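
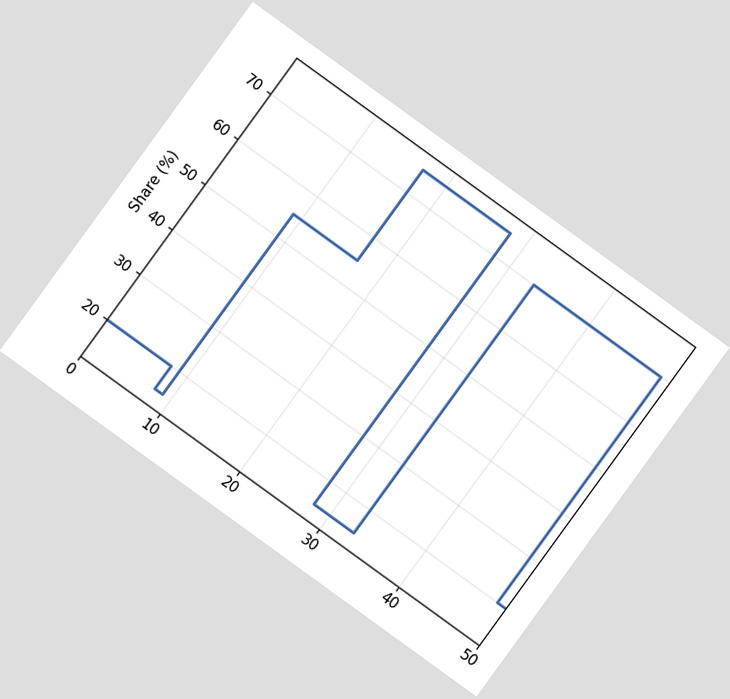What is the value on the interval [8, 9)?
The chart is tilted about 36° clockwise. On [8, 9) the step sits at 15%.

15%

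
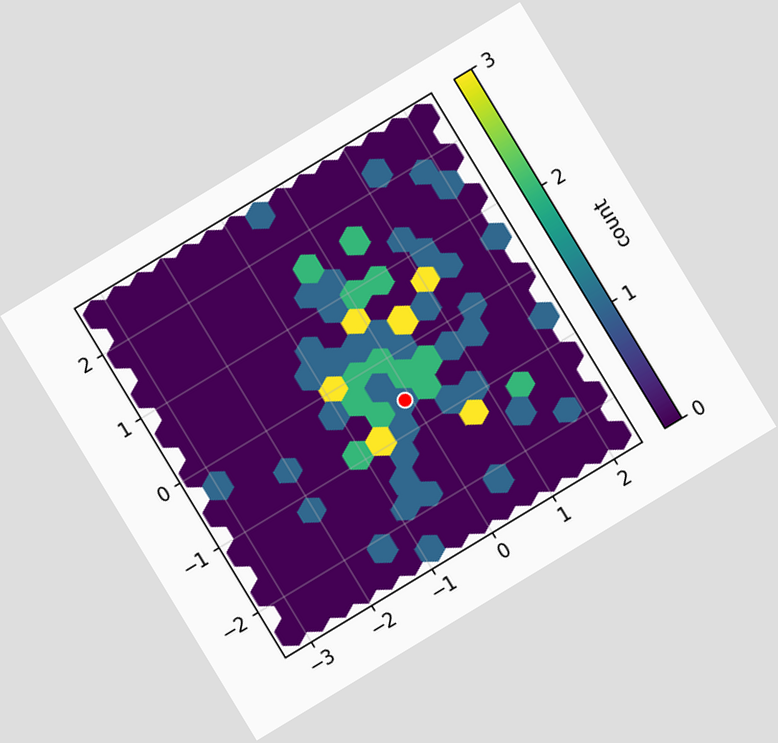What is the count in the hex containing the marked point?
The chart is tilted about 31° counter-clockwise. The marked hex reads 1 on the colorbar.

1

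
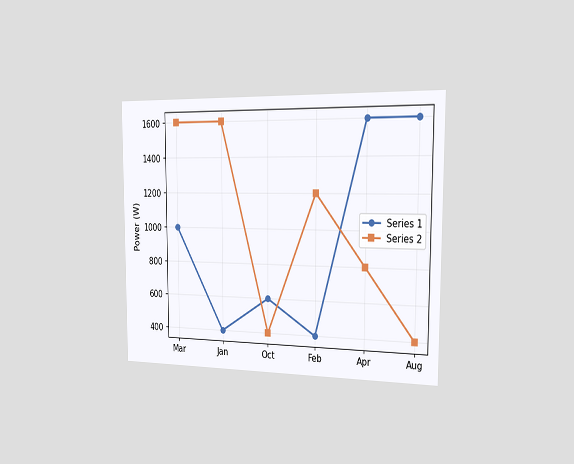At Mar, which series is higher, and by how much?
Series 2, by 600W

The chart is viewed slightly from the right. At Mar, Series 2 sits above the other line by 600W.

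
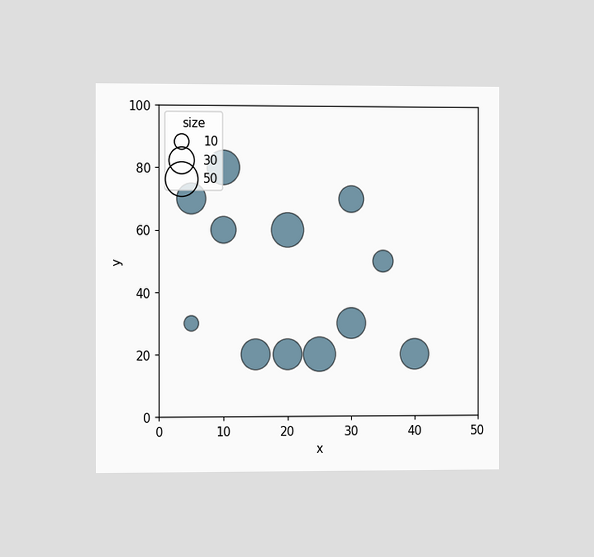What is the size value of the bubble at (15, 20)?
40

The chart is viewed at a slight angle. Matching the bubble at (15, 20) against the size legend gives 40.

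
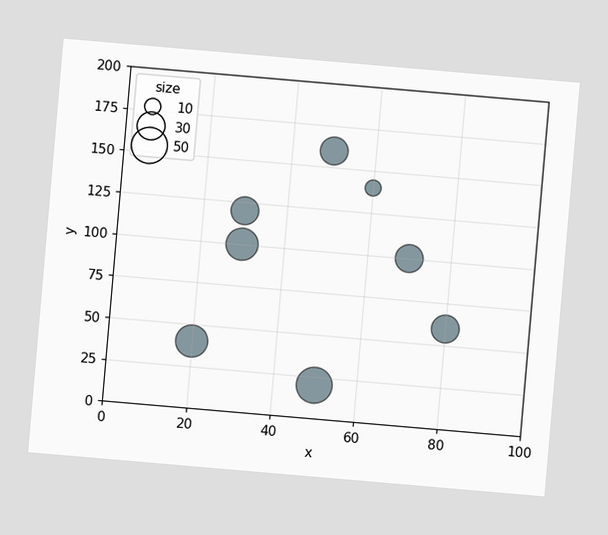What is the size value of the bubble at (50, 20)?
The chart is tilted about 5° clockwise. Matching the bubble at (50, 20) against the size legend gives 50.

50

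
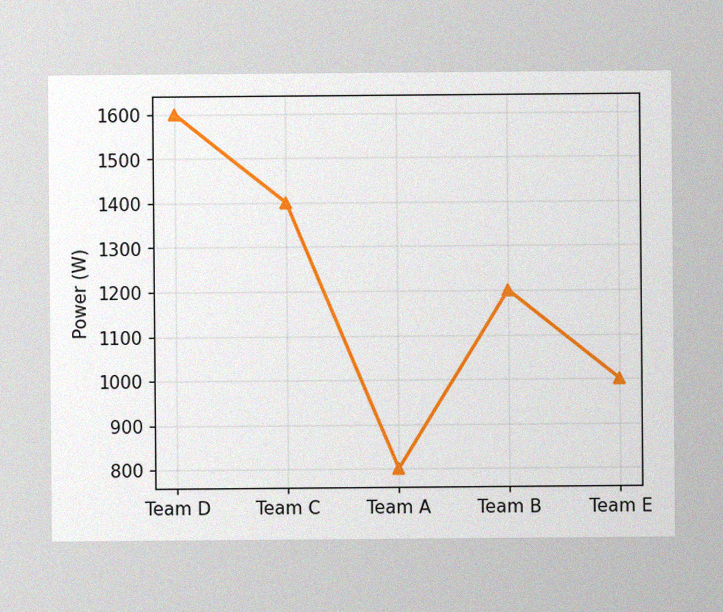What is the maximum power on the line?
The image has some photo noise and uneven lighting. The highest point is at Team D, and reading across to the y-axis gives 1600W.

1600W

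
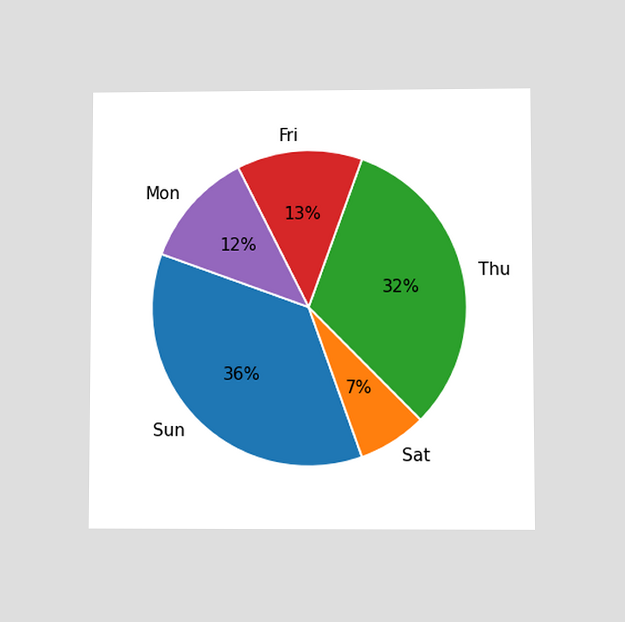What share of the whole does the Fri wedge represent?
13%

The chart is viewed at a slight angle. The Fri slice takes up 13% of the pie.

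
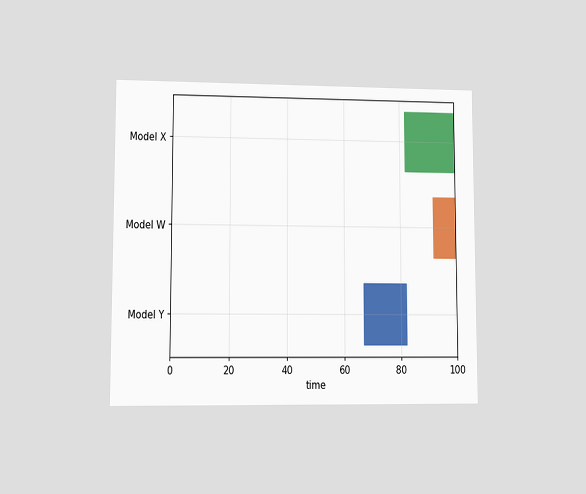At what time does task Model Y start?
67

The chart is viewed at a slight angle. The Model Y bar begins at t=67.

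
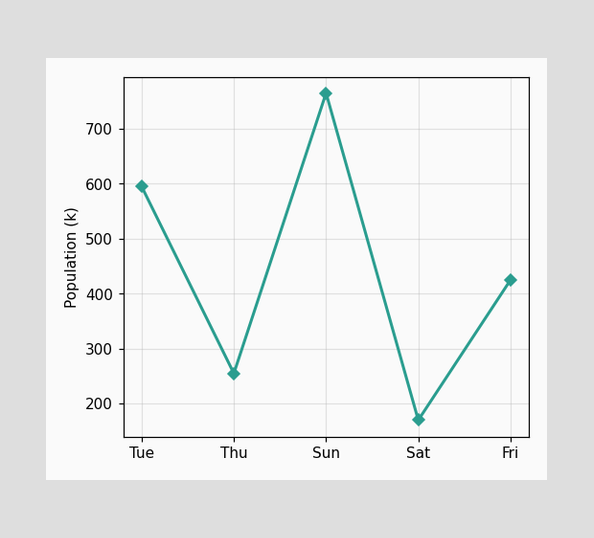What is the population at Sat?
170k

At Sat, the line is at 170k.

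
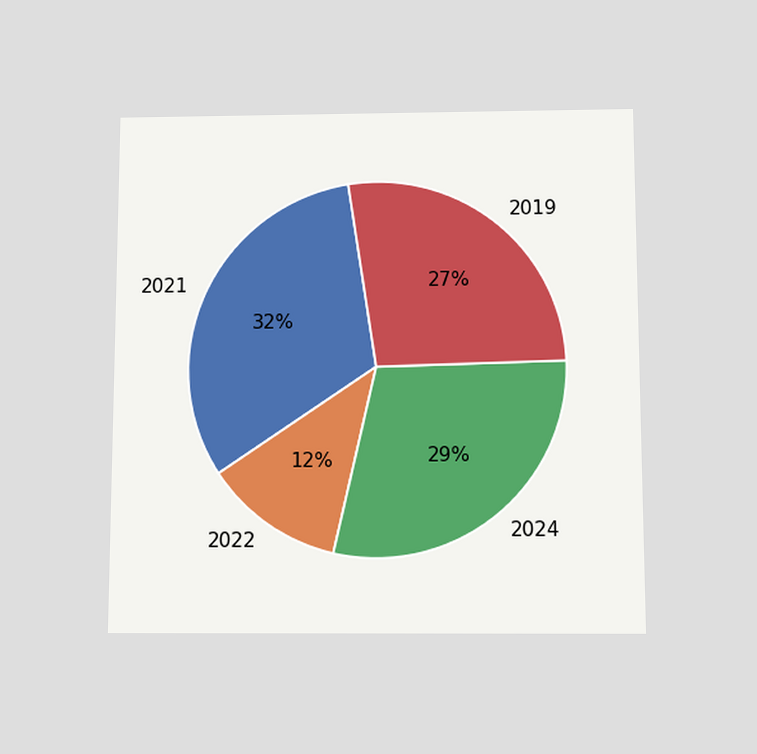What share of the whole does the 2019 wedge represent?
27%

The chart is viewed slightly from below. The 2019 slice takes up 27% of the pie.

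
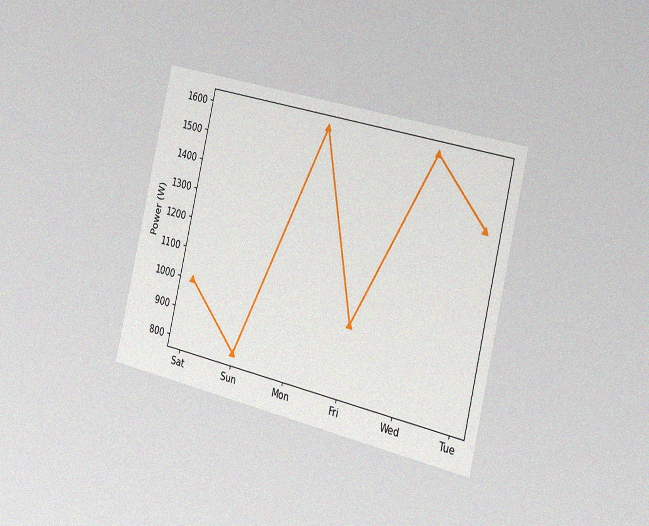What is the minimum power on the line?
800W

The chart is tilted about 13° clockwise and viewed slightly from the right, with some photo noise. The lowest point is at Sun, and reading across to the y-axis gives 800W.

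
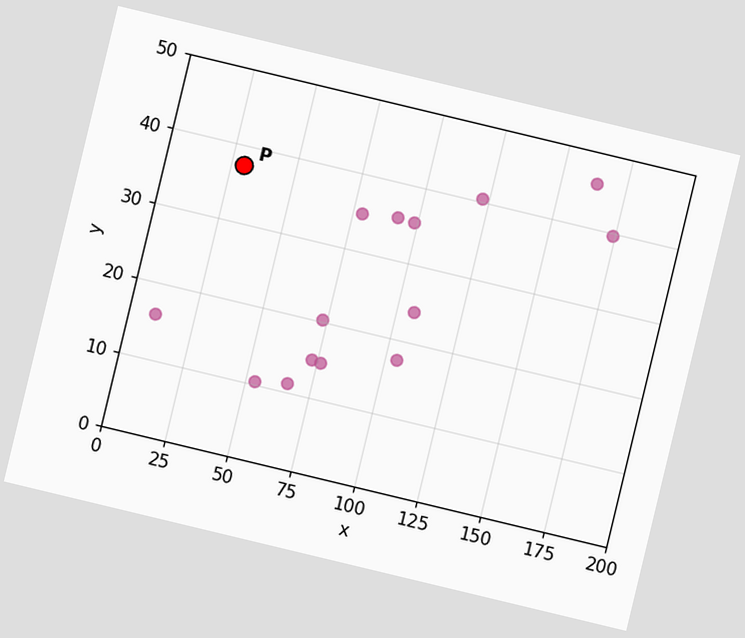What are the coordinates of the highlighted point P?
The chart is tilted about 14° clockwise. Following the gridlines from P to each axis, P sits at (30, 37.5).

(30, 37.5)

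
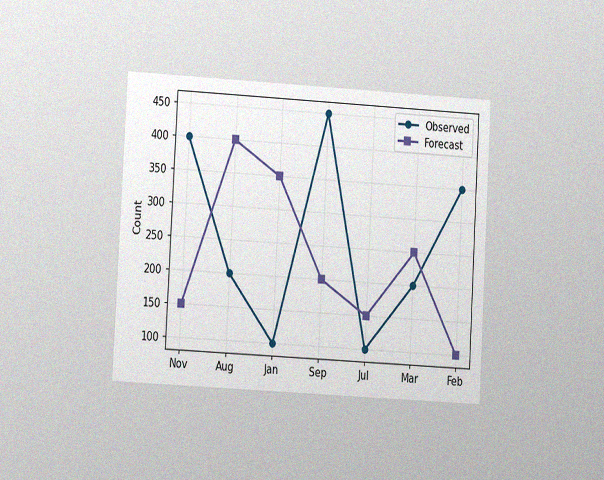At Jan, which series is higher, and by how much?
Forecast, by 250

The chart is tilted about 3° clockwise and viewed at a slight angle, with some photo noise. At Jan, Forecast sits above the other line by 250.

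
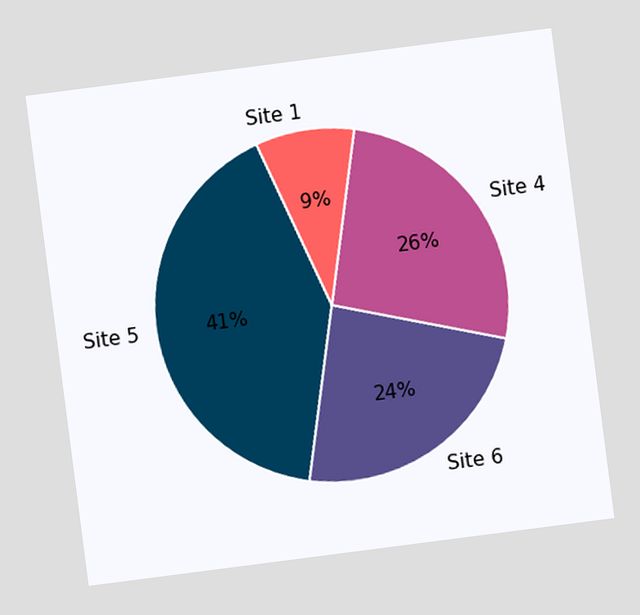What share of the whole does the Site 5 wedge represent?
The chart is tilted about 7° counter-clockwise. The Site 5 slice takes up 41% of the pie.

41%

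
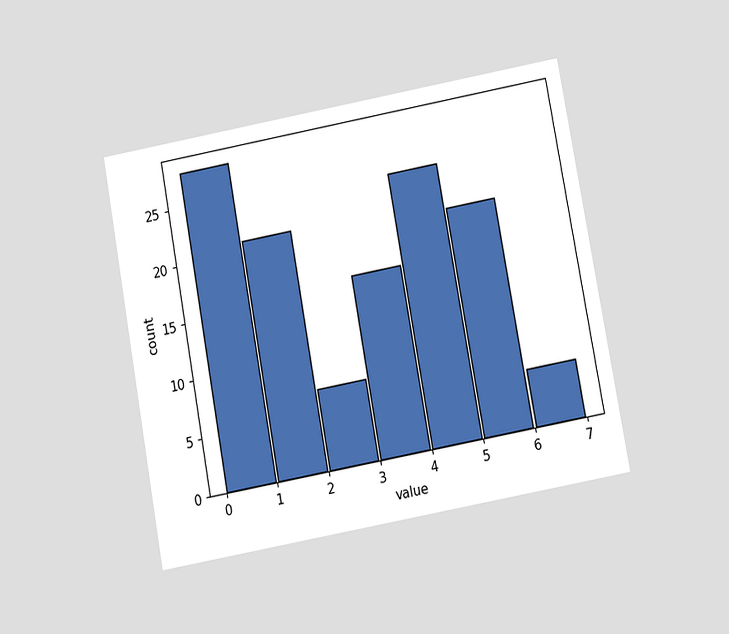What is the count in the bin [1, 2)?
The chart is tilted about 10° counter-clockwise and viewed slightly from below. The [1, 2) bin has height 21.

21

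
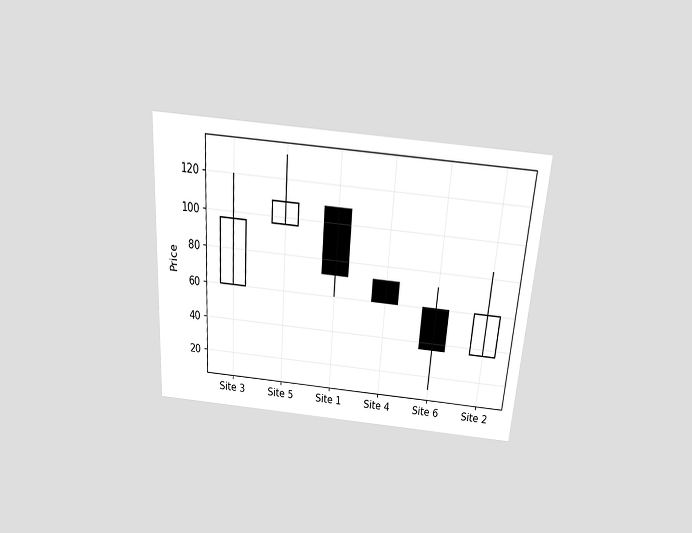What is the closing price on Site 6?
The chart is tilted about 4° clockwise and viewed slightly from above. The Site 6 candle closes at 36.

36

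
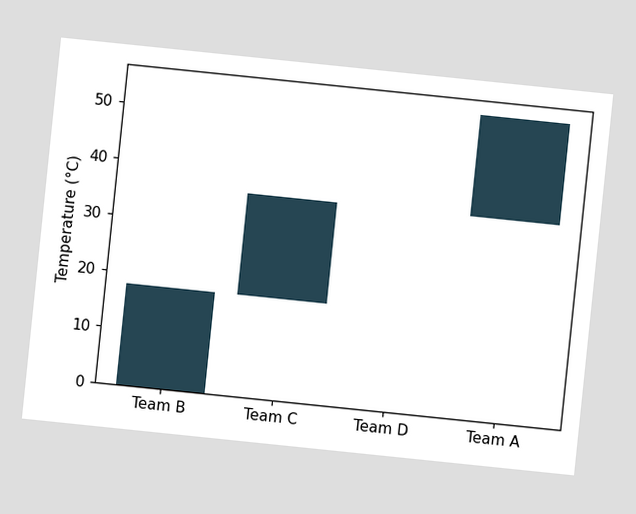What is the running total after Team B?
18°C

The chart is tilted about 6° clockwise. After Team B the running total reaches 18°C.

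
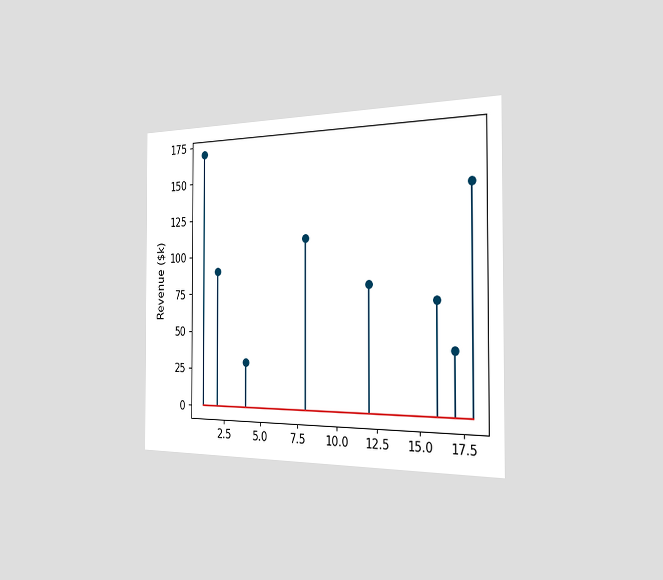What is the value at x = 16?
$70k

The chart is viewed slightly from the right. The stem at x=16 reaches $70k.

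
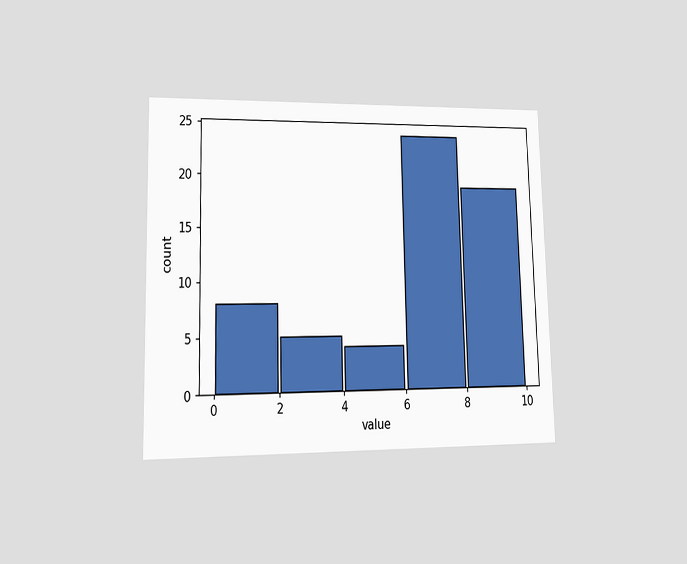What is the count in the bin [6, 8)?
The chart is viewed at a slight angle. The [6, 8) bin has height 24.

24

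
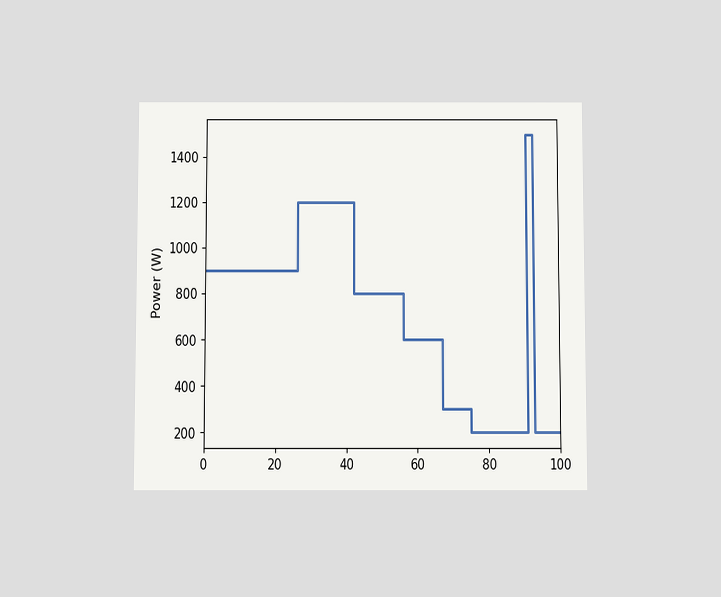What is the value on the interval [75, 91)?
200W

The chart is viewed slightly from below. On [75, 91) the step sits at 200W.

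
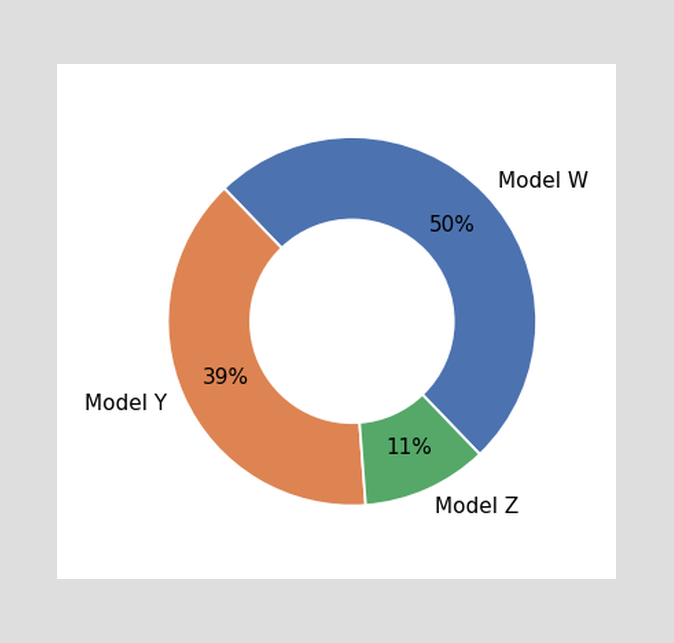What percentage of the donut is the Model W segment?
50%

The Model W segment takes up 50% of the ring.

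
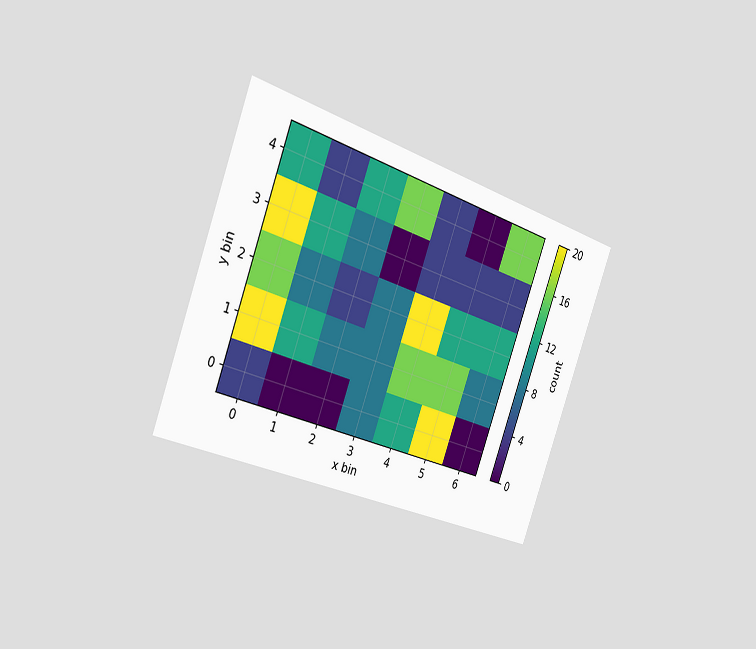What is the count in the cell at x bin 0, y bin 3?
The chart is tilted about 20° clockwise and viewed slightly from the left. Matching the cell (0, 3) against the colorbar gives 20.

20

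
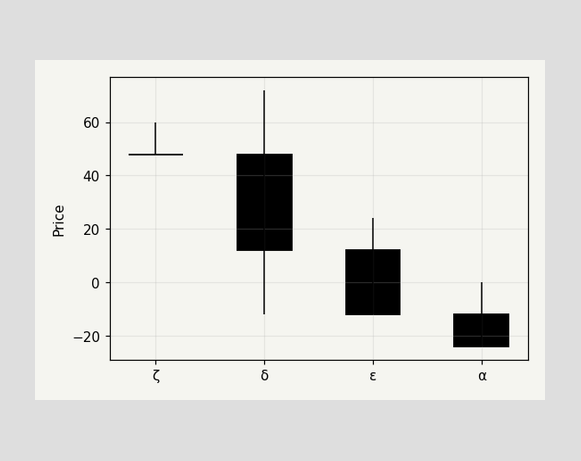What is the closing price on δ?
The δ candle closes at 12.

12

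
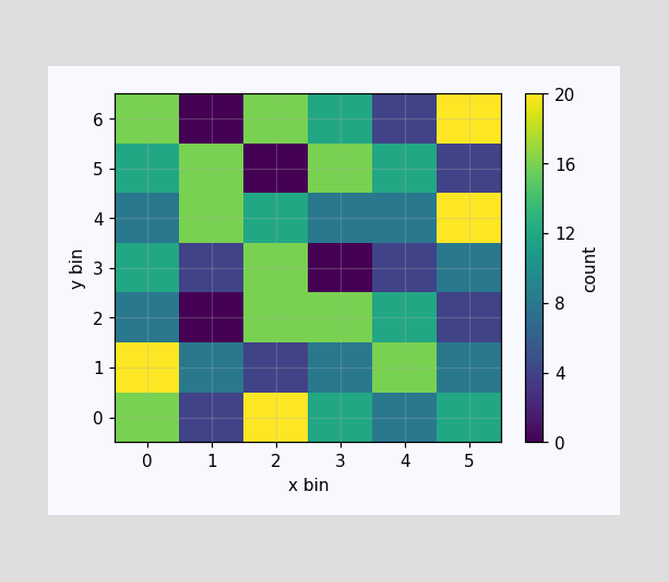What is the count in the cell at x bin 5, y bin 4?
Matching the cell (5, 4) against the colorbar gives 20.

20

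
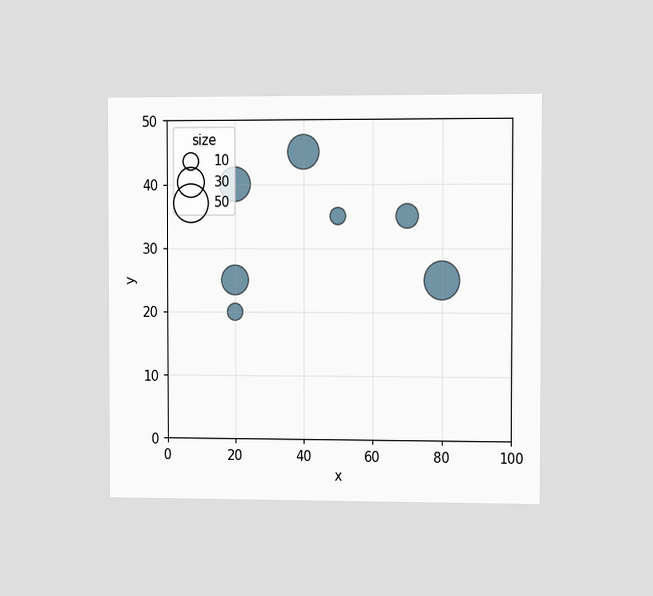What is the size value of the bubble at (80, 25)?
50

The chart is viewed slightly from the right. Matching the bubble at (80, 25) against the size legend gives 50.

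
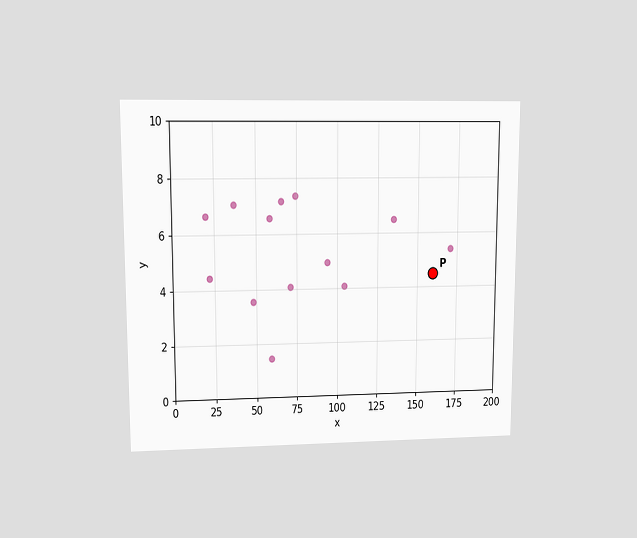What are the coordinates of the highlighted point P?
The chart is viewed at a slight angle. Following the gridlines from P to each axis, P sits at (160, 4.5).

(160, 4.5)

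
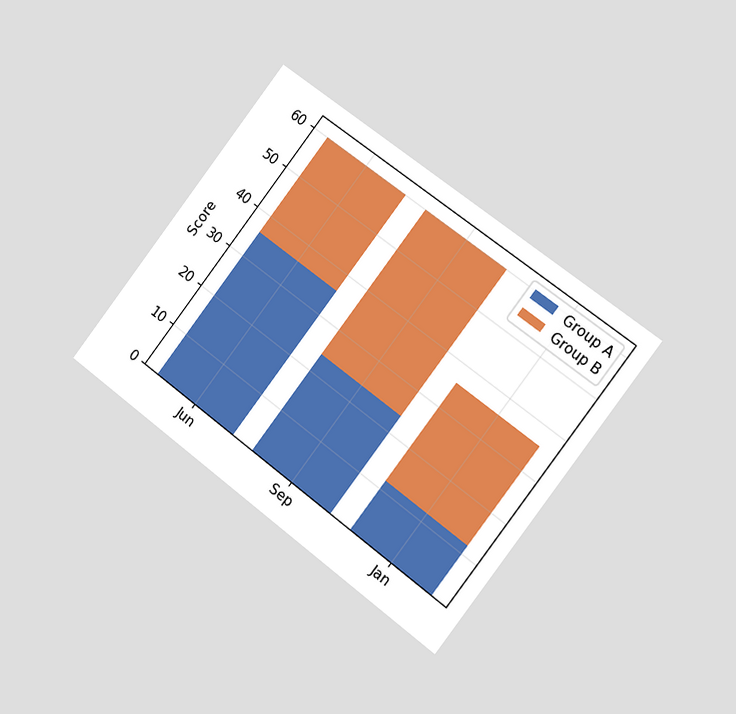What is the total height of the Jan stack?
The chart is tilted about 37° clockwise and viewed slightly from the right. The Jan stack's top reaches 36 on the y-axis.

36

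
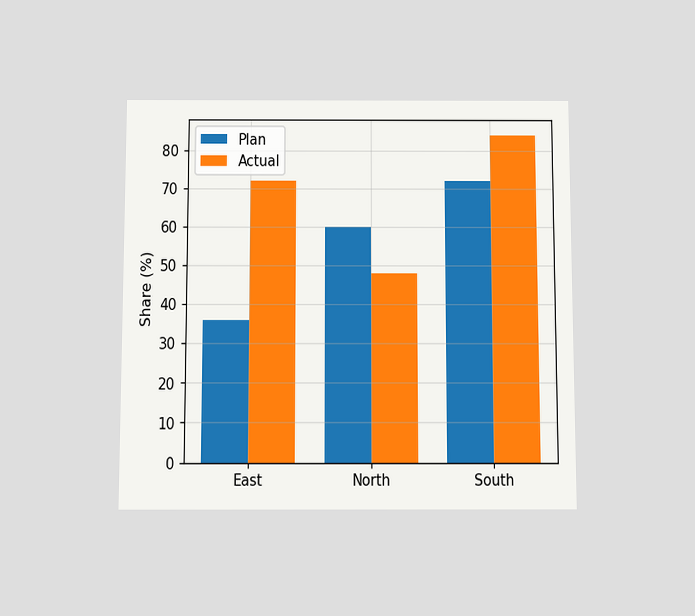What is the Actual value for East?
72%

The chart is viewed slightly from below. The Actual bar at East reaches 72% on the y-axis.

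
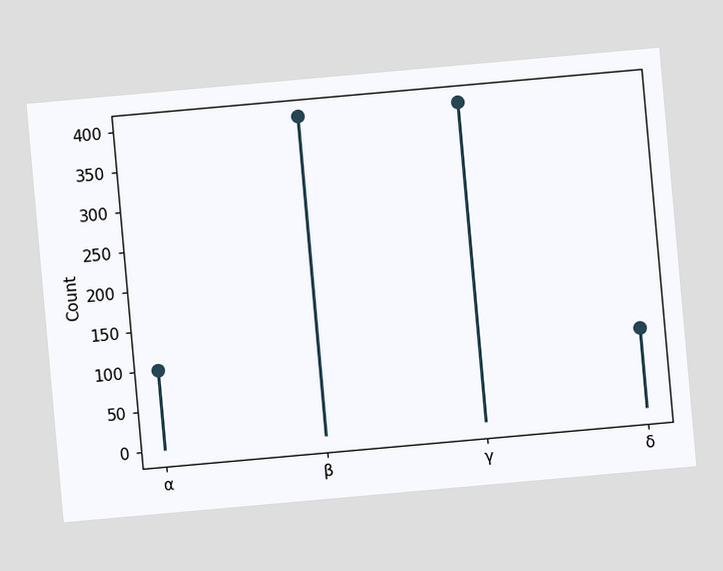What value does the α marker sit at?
The chart is tilted about 5° counter-clockwise. The α marker sits at 100.

100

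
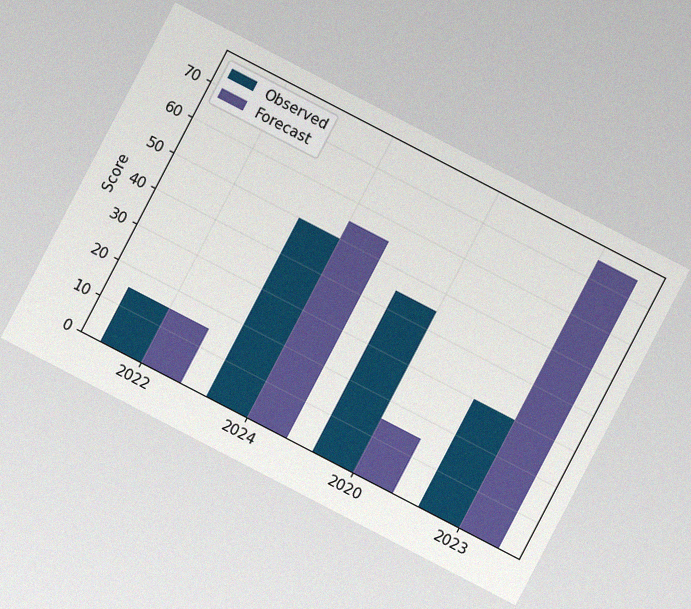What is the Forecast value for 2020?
The chart is tilted about 27° clockwise, with some photo noise. The Forecast bar at 2020 reaches 15 on the y-axis.

15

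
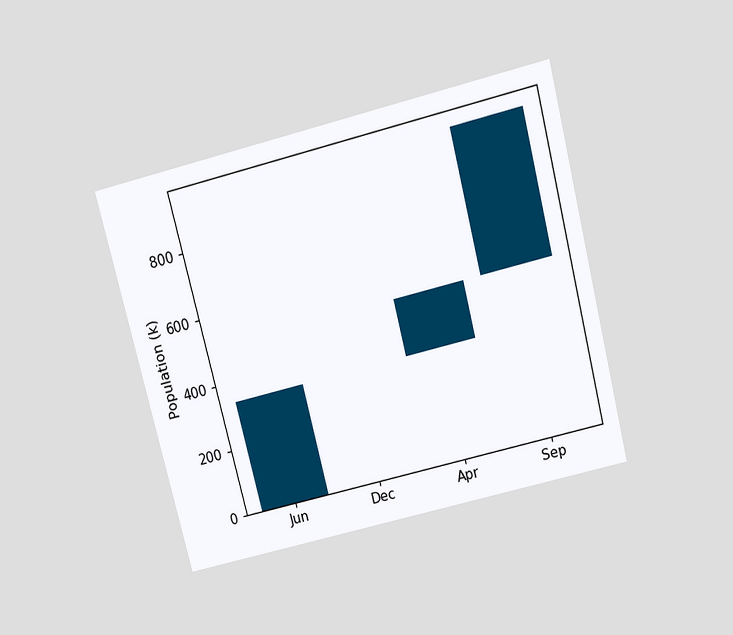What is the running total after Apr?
The chart is tilted about 14° counter-clockwise and viewed slightly from above. After Apr the running total reaches 510k.

510k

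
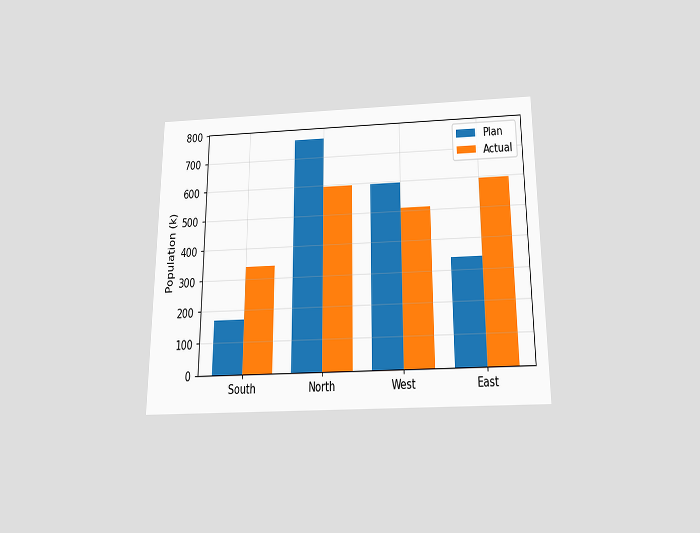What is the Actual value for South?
340k

The chart is viewed slightly from below. The Actual bar at South reaches 340k on the y-axis.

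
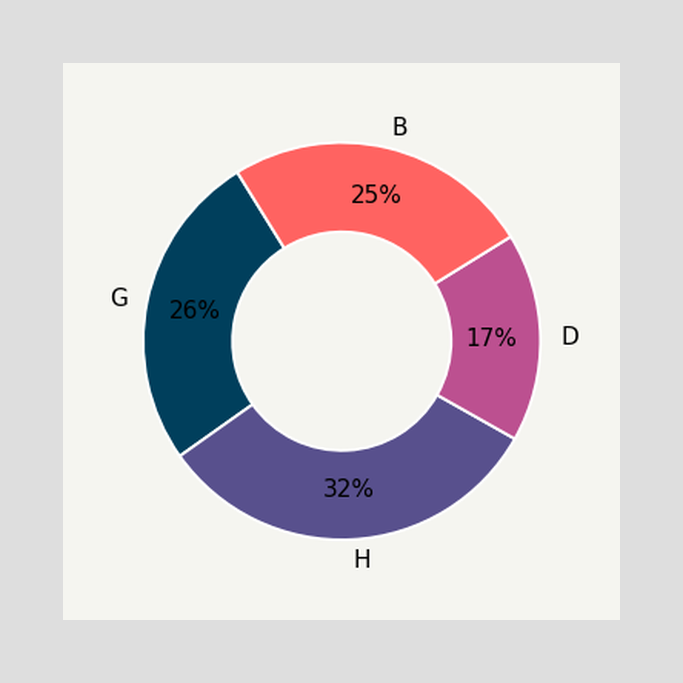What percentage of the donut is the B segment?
25%

The B segment takes up 25% of the ring.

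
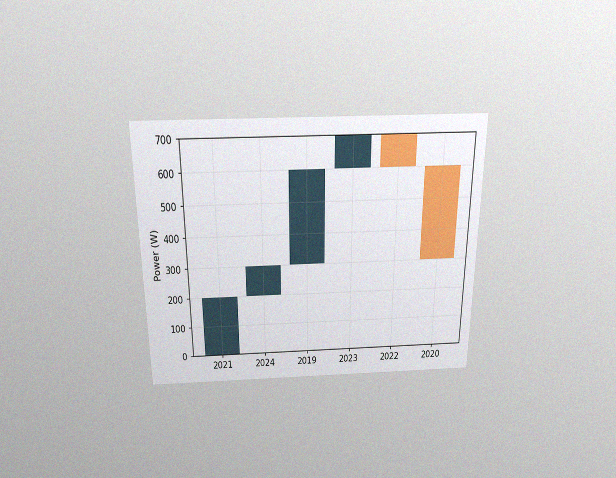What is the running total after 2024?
300W

The chart is viewed slightly from above, with some photo noise. After 2024 the running total reaches 300W.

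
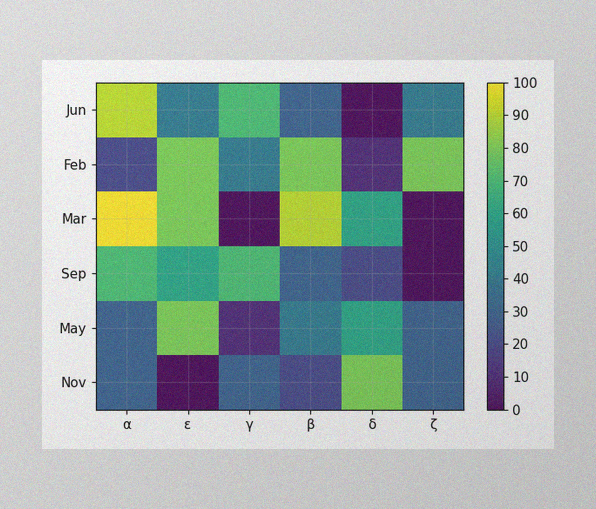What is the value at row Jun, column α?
90

The image has some photo noise and uneven lighting. Matching cell (Jun, α) against the colorbar gives 90.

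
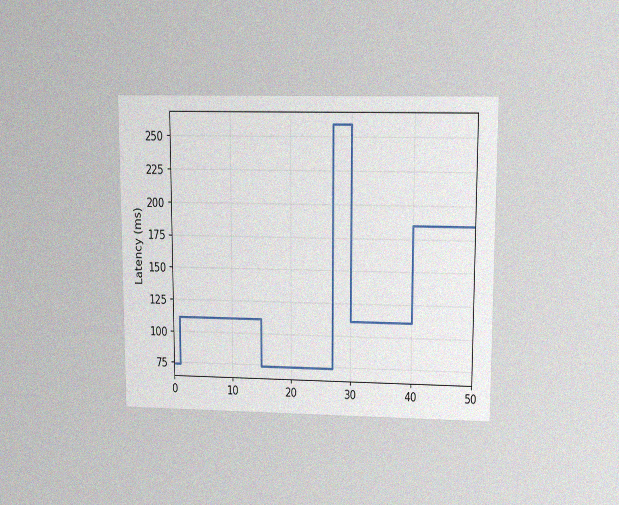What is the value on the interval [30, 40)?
The chart is viewed at a slight angle, with some photo noise. On [30, 40) the step sits at 111ms.

111ms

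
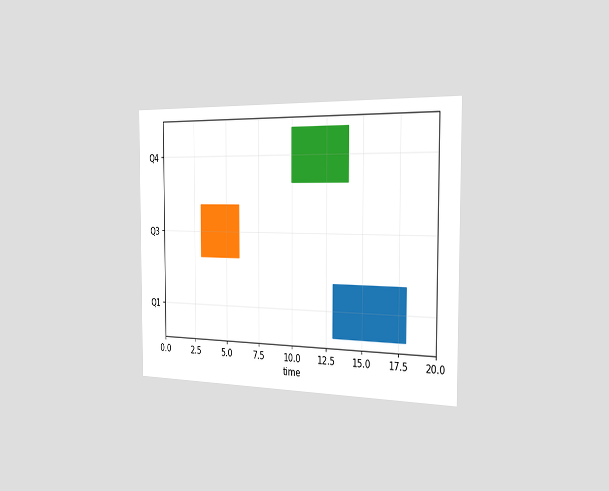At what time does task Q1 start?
13

The chart is viewed slightly from the right. The Q1 bar begins at t=13.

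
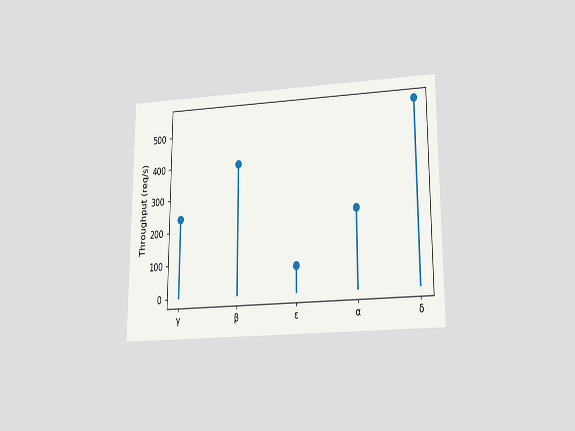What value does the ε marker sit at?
80req/s

The chart is viewed slightly from below. The ε marker sits at 80req/s.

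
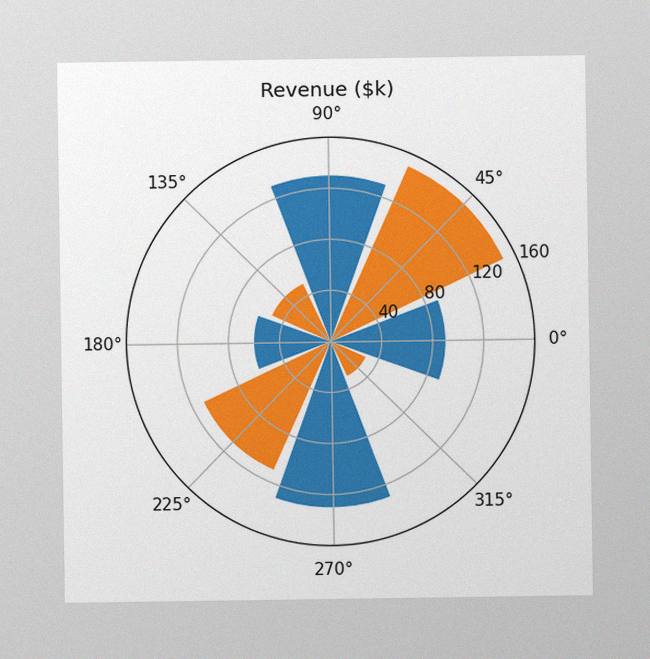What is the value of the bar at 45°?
The image has some photo noise and uneven lighting. The bar at 45° reaches $150k on the radial axis.

$150k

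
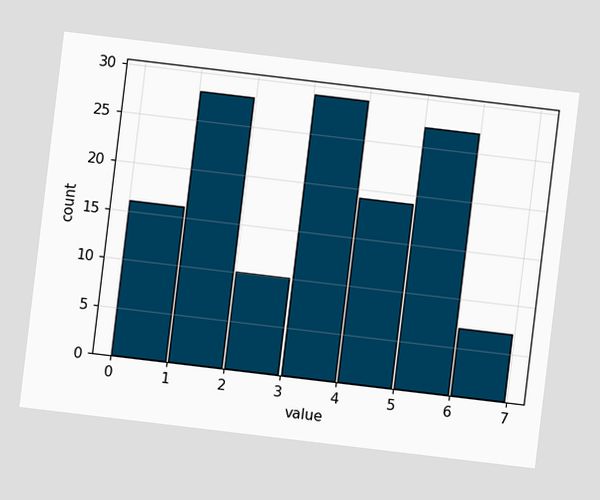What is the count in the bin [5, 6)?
The chart is tilted about 7° clockwise. The [5, 6) bin has height 27.

27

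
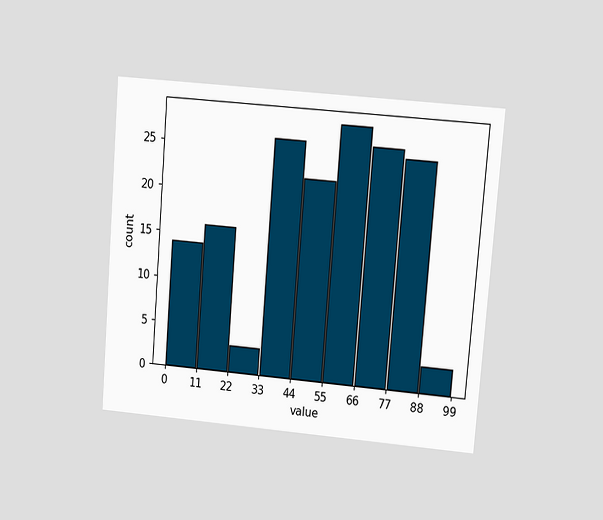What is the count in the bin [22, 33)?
The chart is tilted about 5° clockwise and viewed at a slight angle. The [22, 33) bin has height 3.

3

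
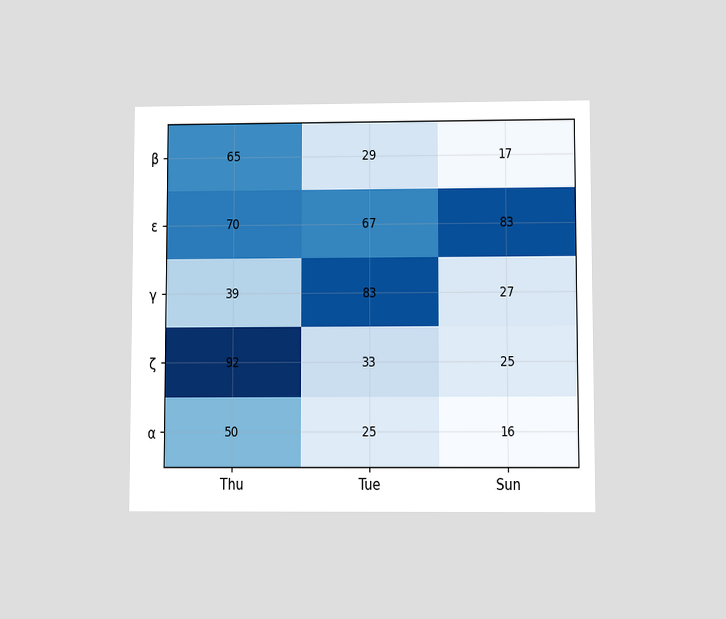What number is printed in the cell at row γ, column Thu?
39

The chart is viewed slightly from below. The (γ, Thu) cell reads 39.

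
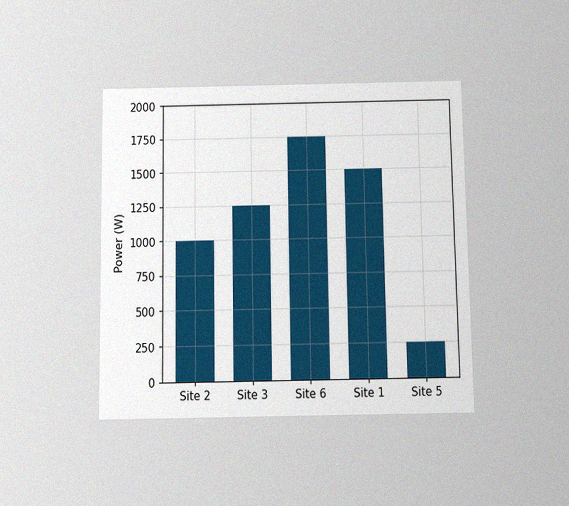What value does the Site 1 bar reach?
The chart is viewed slightly from below, with some photo noise. Reading along the chart's y-axis, the Site 1 bar reaches 1500W.

1500W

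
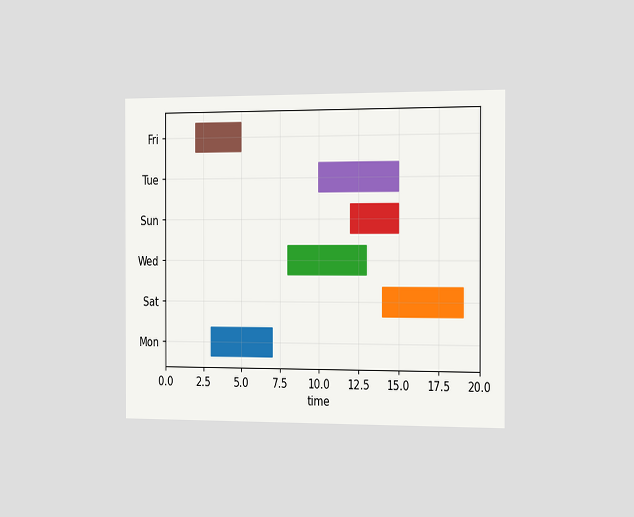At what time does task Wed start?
8

The chart is viewed slightly from the right. The Wed bar begins at t=8.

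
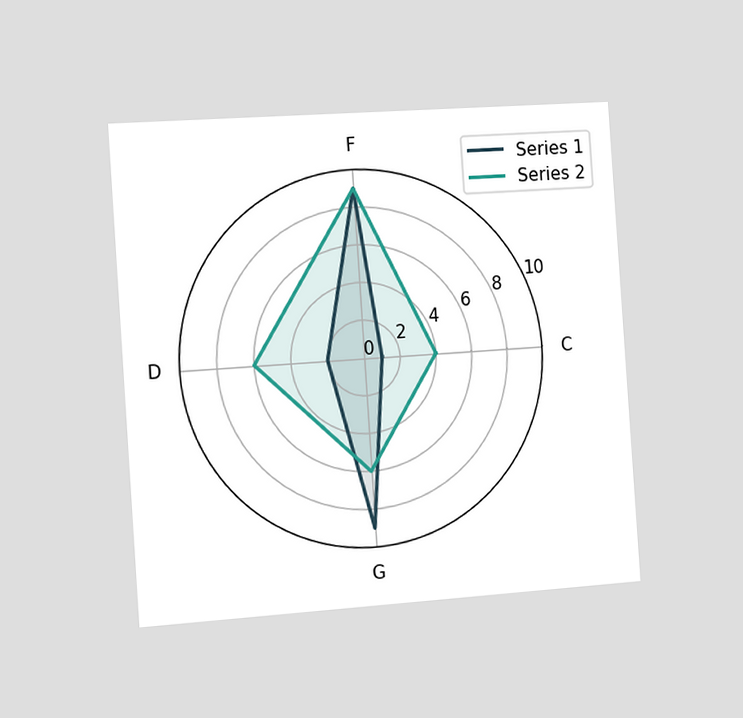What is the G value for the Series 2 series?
The chart is tilted about 4° counter-clockwise and viewed slightly from the left. On the G axis, Series 2 reaches 6.

6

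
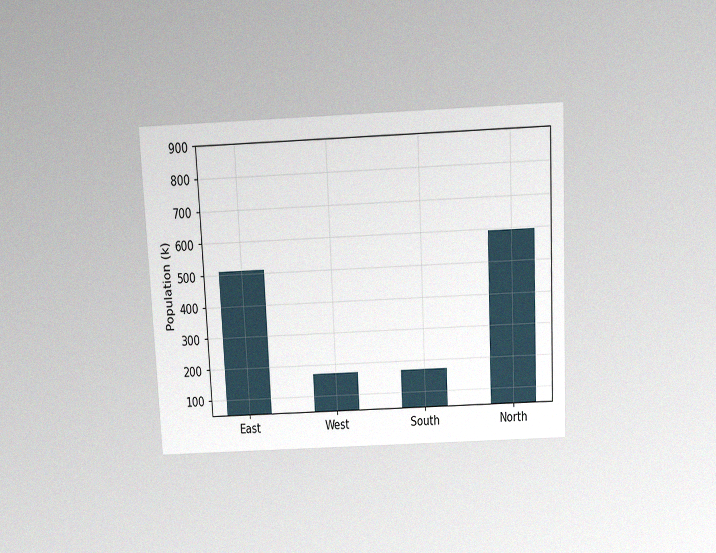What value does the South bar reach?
The chart is tilted about 3° counter-clockwise and viewed slightly from above, with some photo noise. Reading along the chart's y-axis, the South bar reaches 170k.

170k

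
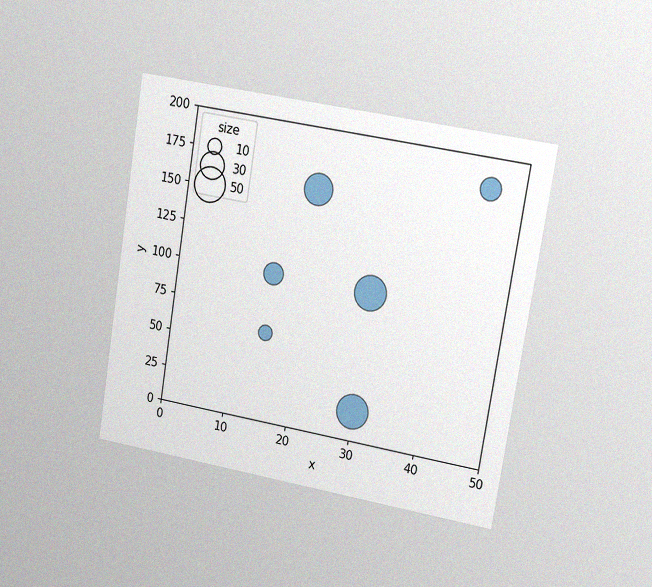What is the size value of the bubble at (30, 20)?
50

The chart is tilted about 9° clockwise and viewed slightly from the right, with some photo noise. Matching the bubble at (30, 20) against the size legend gives 50.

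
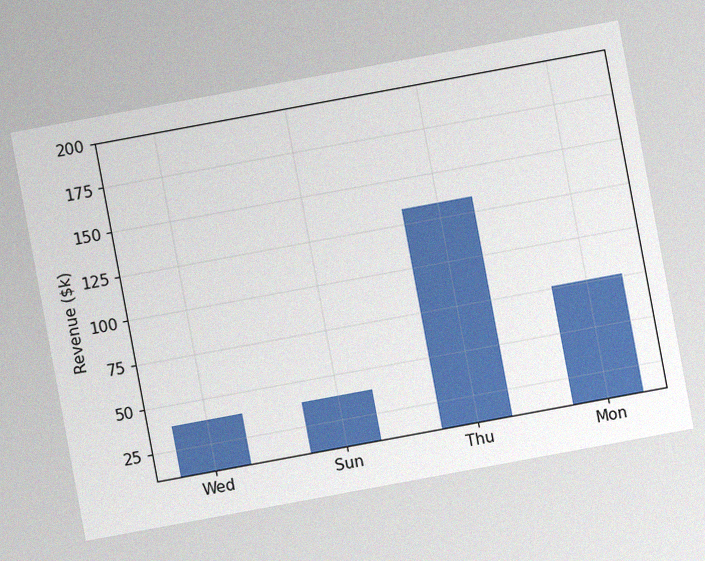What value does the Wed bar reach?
The chart is tilted about 10° counter-clockwise, with some photo noise. Reading along the chart's y-axis, the Wed bar reaches $38k.

$38k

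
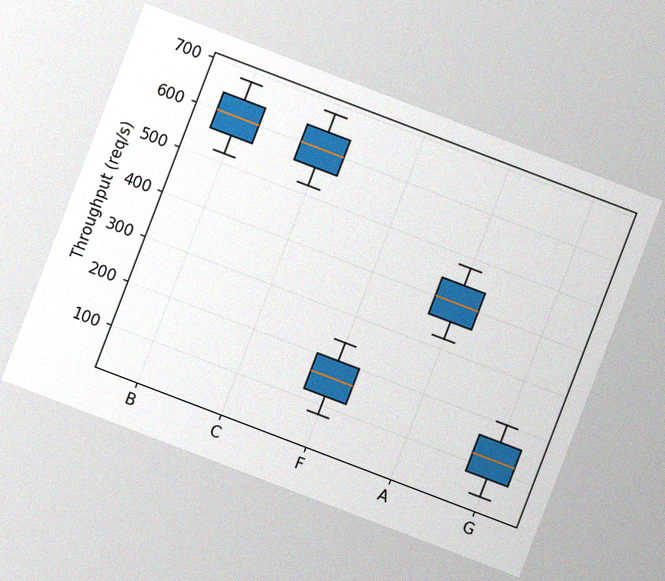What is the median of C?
600req/s

The chart is tilted about 21° clockwise, with some photo noise. The median line in the C box sits at 600req/s.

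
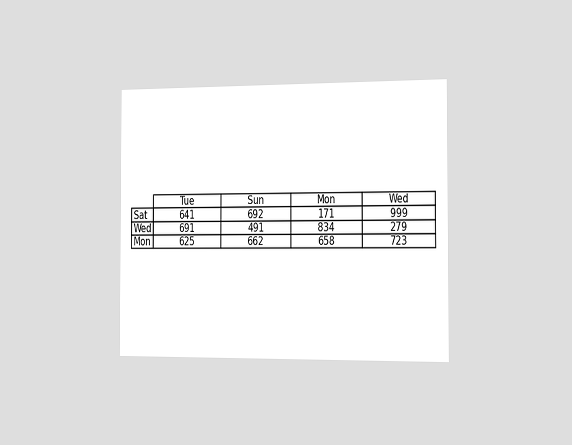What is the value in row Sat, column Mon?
The chart is viewed slightly from the right. The (Sat, Mon) cell reads 171.

171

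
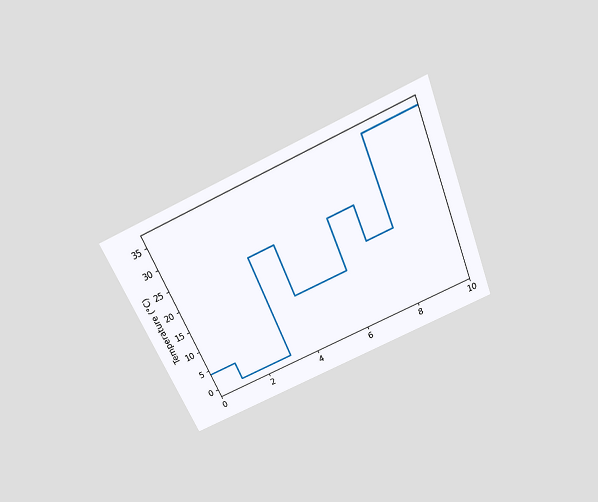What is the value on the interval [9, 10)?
36°C

The chart is tilted about 23° counter-clockwise and viewed slightly from above. On [9, 10) the step sits at 36°C.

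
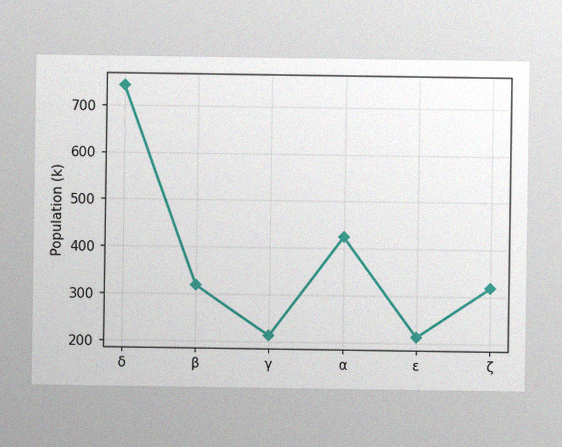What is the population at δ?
The image has some photo noise and uneven lighting. At δ, the line is at 742k.

742k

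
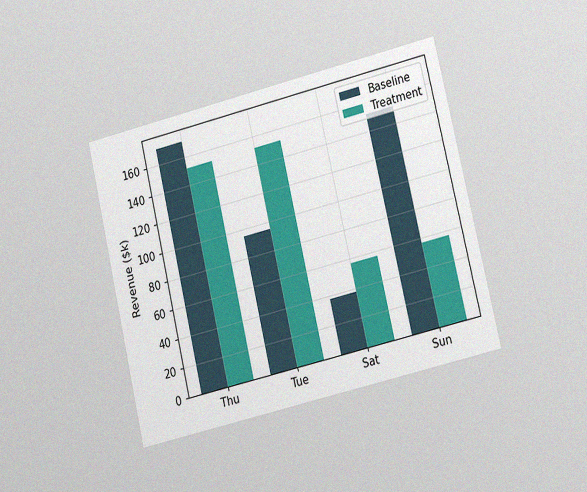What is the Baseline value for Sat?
$38k

The chart is tilted about 13° counter-clockwise and viewed at a slight angle, with some photo noise. The Baseline bar at Sat reaches $38k on the y-axis.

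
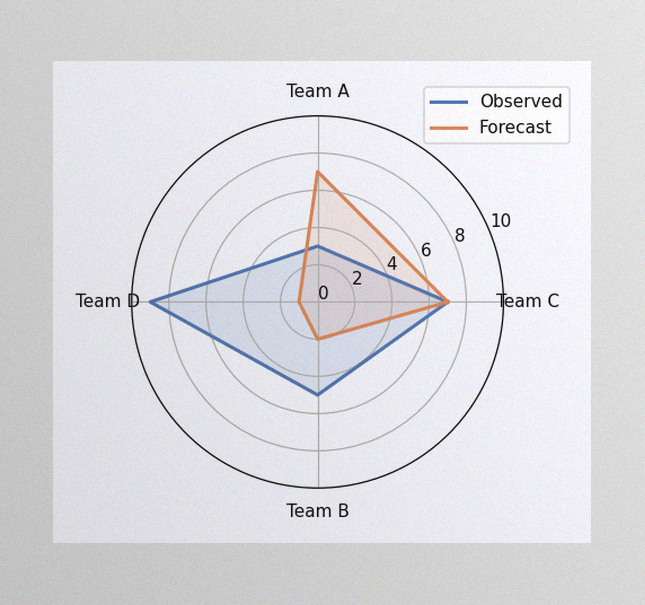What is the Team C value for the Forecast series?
7

The image has some photo noise and uneven lighting. On the Team C axis, Forecast reaches 7.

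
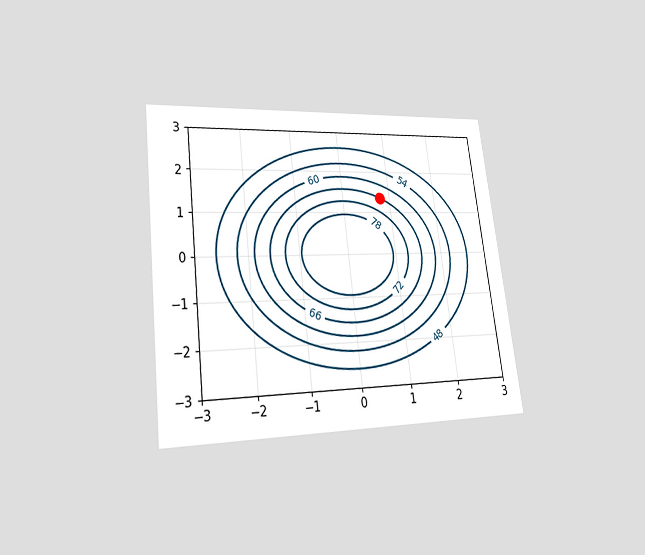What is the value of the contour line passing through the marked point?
The chart is tilted about 7° counter-clockwise and viewed at a slight angle. The marked point sits on the contour labelled 66.

66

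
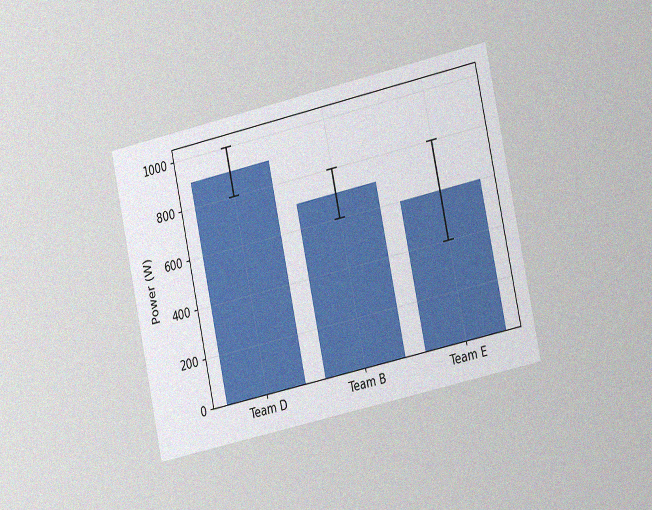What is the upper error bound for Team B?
The chart is tilted about 12° counter-clockwise and viewed slightly from the right, with some photo noise. The Team B bar's upper whisker reaches 800W.

800W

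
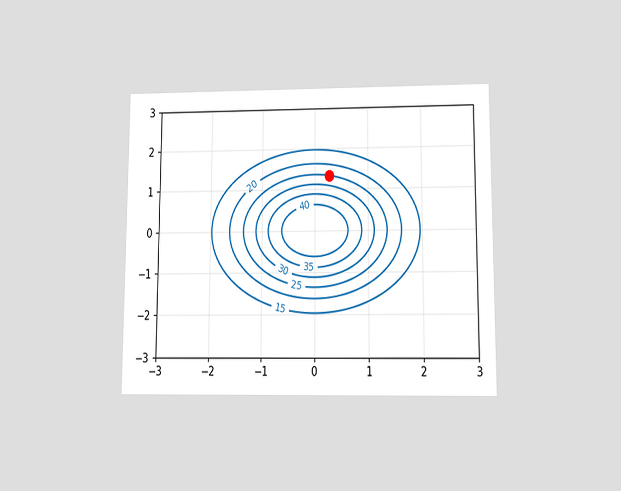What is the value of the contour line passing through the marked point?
The chart is viewed slightly from below. The marked point sits on the contour labelled 25.

25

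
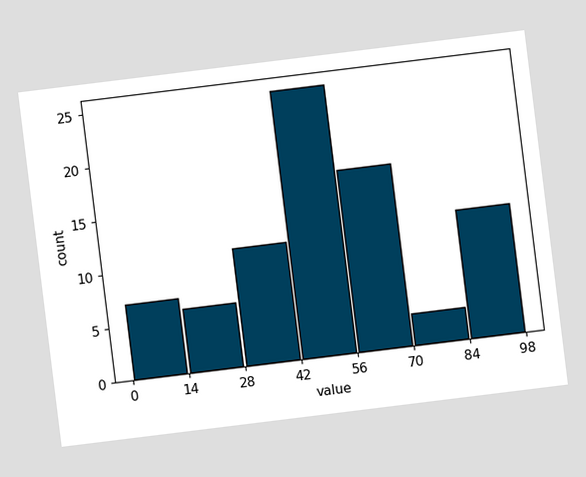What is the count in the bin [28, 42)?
The chart is tilted about 7° counter-clockwise. The [28, 42) bin has height 11.

11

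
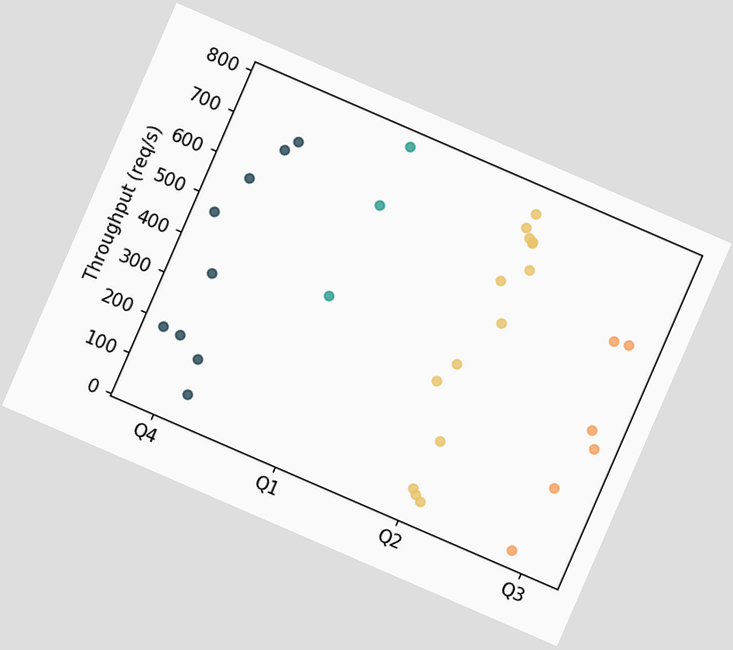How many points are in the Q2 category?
14

The chart is tilted about 23° clockwise. Counting the markers in the Q2 column gives 14.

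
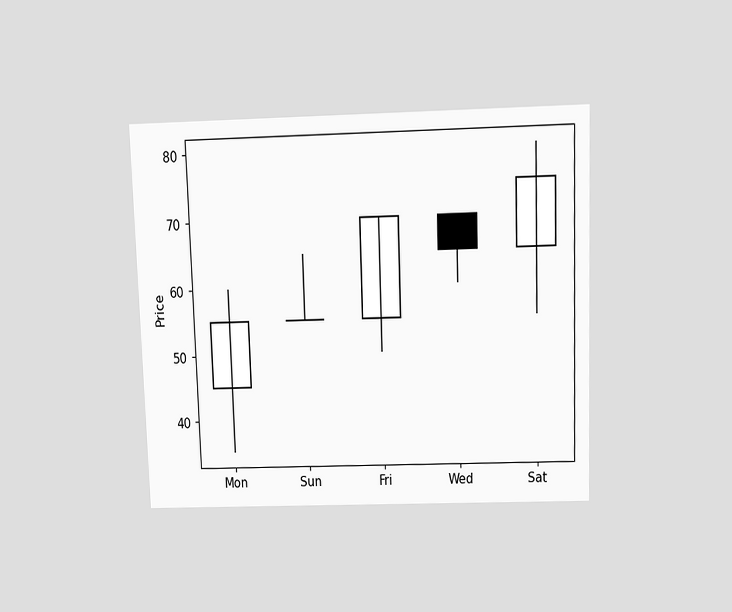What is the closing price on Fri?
70

The chart is viewed slightly from above. The Fri candle closes at 70.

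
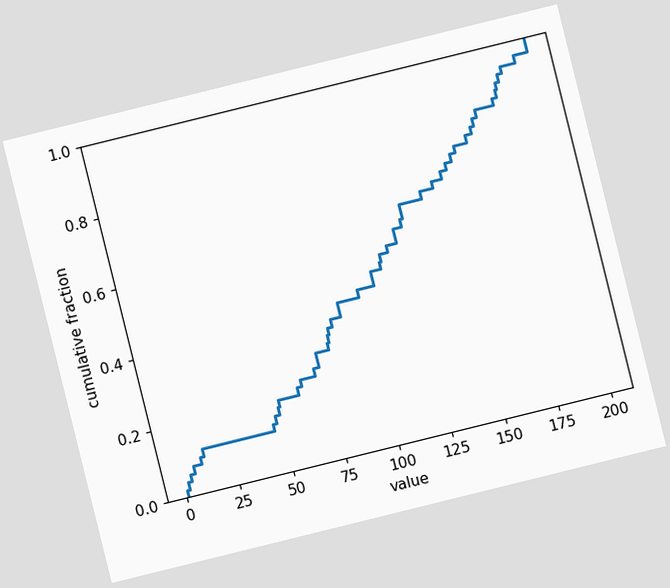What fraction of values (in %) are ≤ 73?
The chart is tilted about 14° counter-clockwise. At x=73 the ECDF step is at 30%.

30%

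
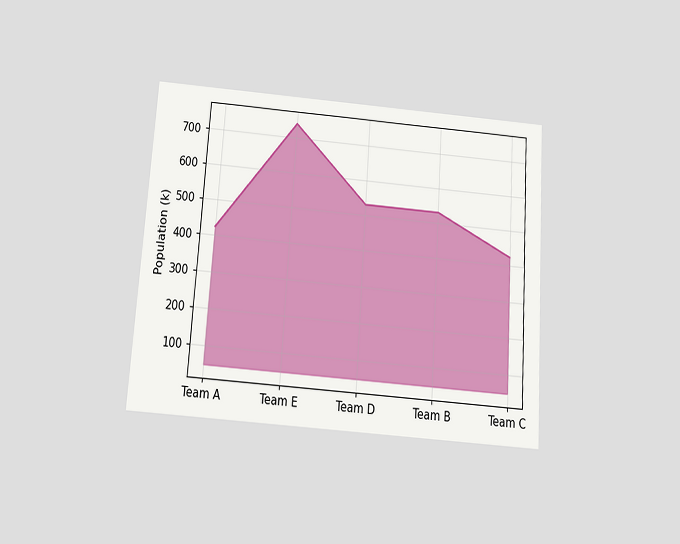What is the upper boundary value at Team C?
The chart is tilted about 4° clockwise and viewed slightly from below. At Team C the upper boundary is at 424k.

424k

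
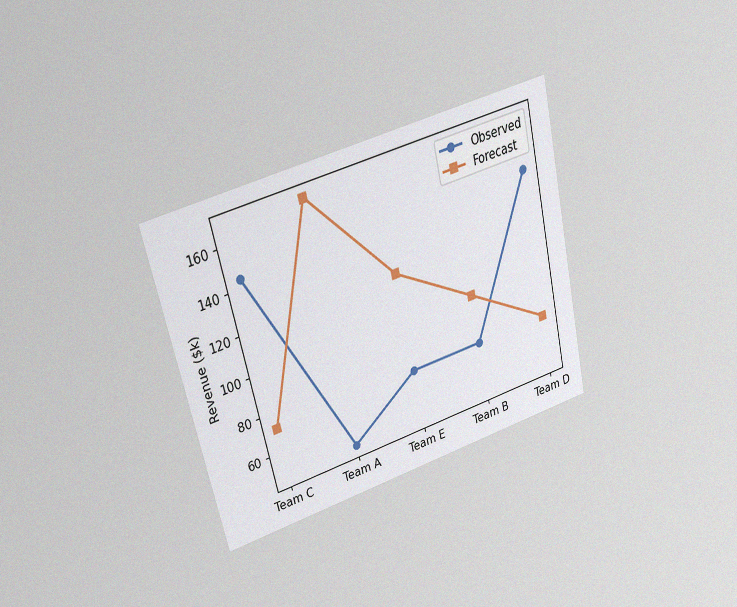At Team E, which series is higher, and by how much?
The chart is tilted about 13° counter-clockwise and viewed at a slight angle, with some photo noise. At Team E, Forecast sits above the other line by $48k.

Forecast, by $48k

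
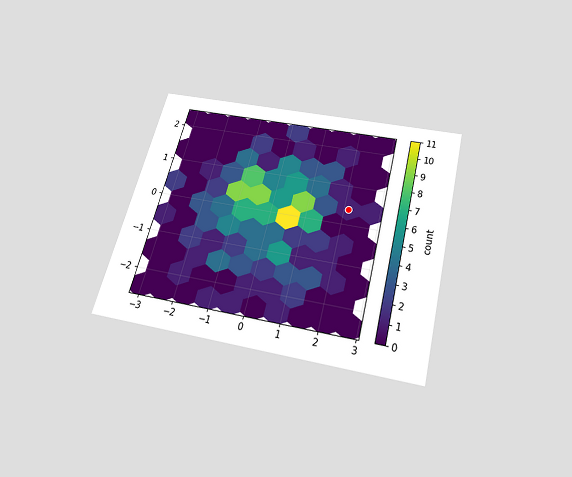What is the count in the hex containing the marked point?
The chart is tilted about 15° clockwise and viewed slightly from below. The marked hex reads 1 on the colorbar.

1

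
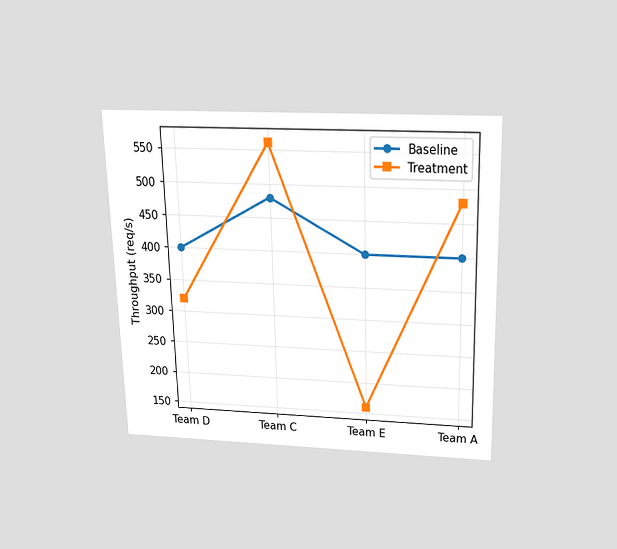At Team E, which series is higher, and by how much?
The chart is viewed slightly from above. At Team E, Baseline sits above the other line by 240req/s.

Baseline, by 240req/s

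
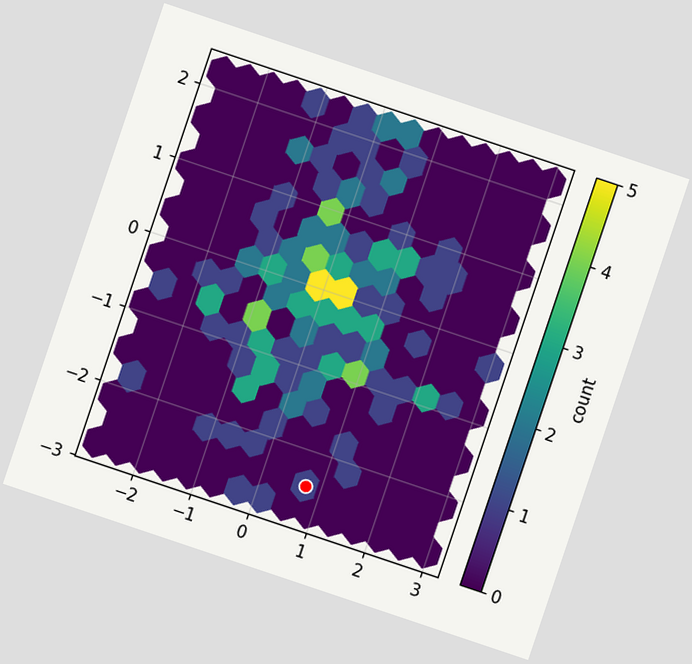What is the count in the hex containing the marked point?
The chart is tilted about 19° clockwise. The marked hex reads 1 on the colorbar.

1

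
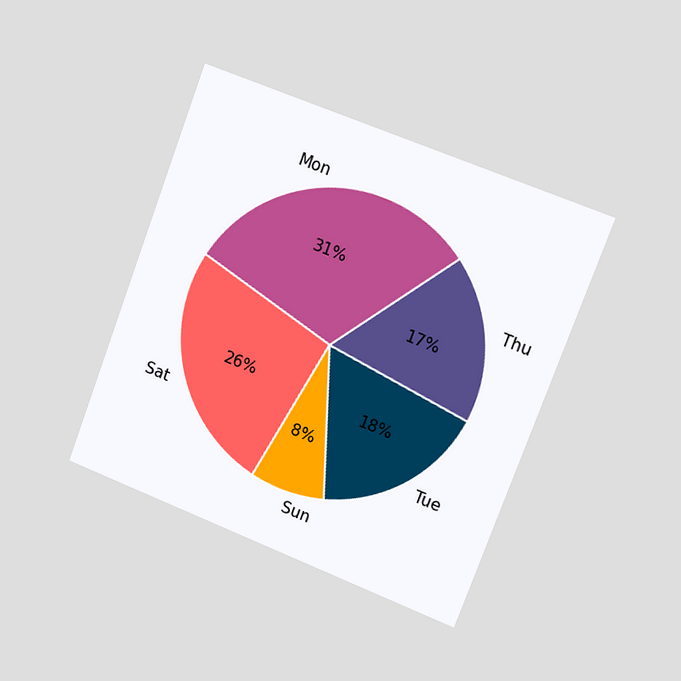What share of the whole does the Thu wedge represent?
The chart is tilted about 20° clockwise and viewed slightly from the right. The Thu slice takes up 17% of the pie.

17%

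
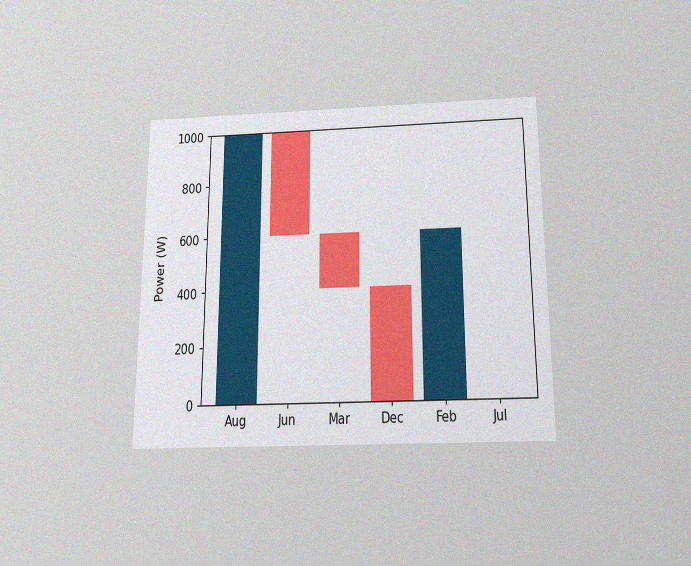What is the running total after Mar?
The chart is viewed slightly from below, with some photo noise. After Mar the running total reaches 400W.

400W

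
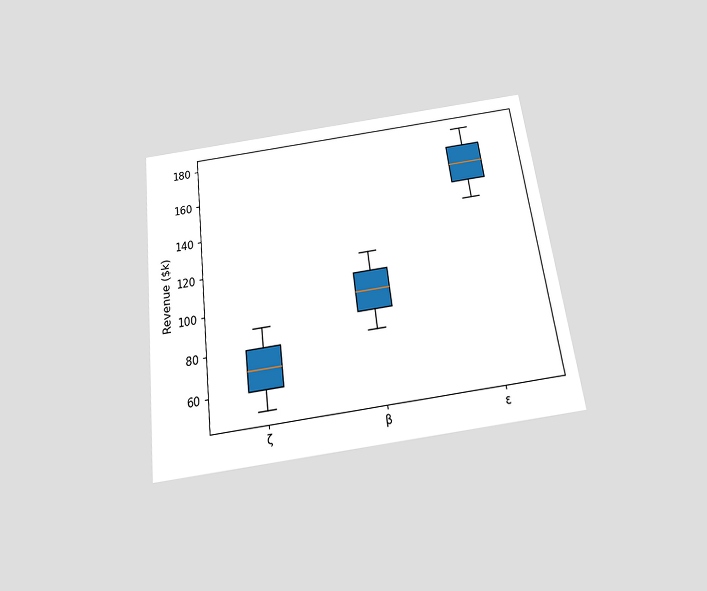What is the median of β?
$100k

The chart is tilted about 7° counter-clockwise and viewed slightly from below. The median line in the β box sits at $100k.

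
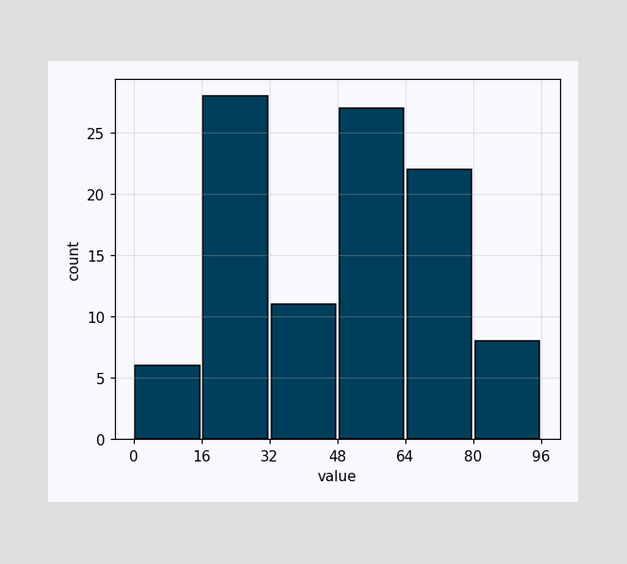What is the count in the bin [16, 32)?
The [16, 32) bin has height 28.

28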